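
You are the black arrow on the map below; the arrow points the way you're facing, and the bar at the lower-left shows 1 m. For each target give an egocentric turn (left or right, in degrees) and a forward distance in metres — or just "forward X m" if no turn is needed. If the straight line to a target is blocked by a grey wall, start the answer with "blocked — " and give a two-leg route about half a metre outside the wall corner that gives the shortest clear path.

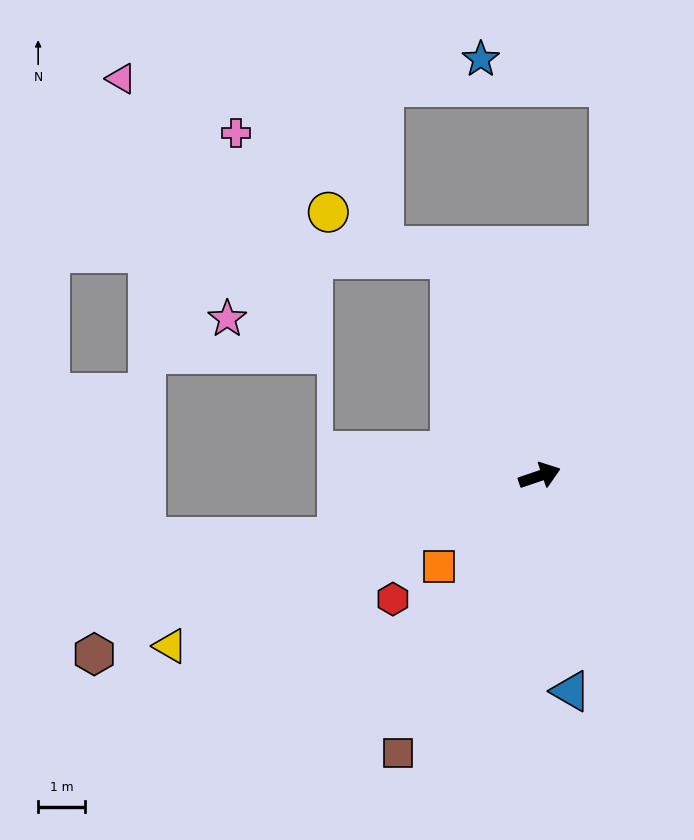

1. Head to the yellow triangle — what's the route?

turn right 174°, forward 8.6 m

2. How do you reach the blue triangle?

turn right 101°, forward 4.6 m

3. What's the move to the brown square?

turn right 136°, forward 6.6 m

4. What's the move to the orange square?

turn right 157°, forward 2.9 m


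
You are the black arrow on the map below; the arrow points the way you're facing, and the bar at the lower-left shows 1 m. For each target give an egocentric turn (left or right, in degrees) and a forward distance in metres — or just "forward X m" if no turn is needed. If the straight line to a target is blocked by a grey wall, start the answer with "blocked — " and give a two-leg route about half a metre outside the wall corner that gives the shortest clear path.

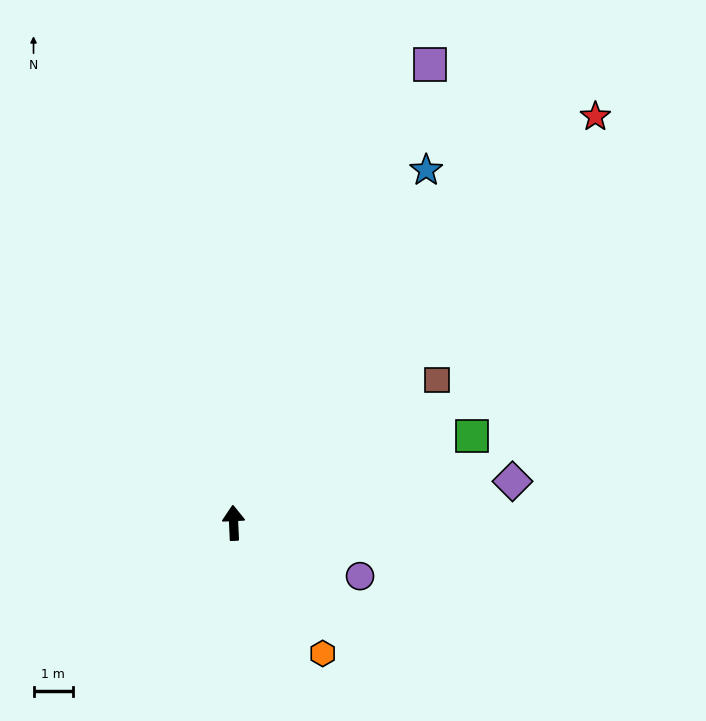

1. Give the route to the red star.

turn right 44°, forward 13.8 m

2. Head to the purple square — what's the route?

turn right 26°, forward 12.7 m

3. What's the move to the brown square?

turn right 57°, forward 6.3 m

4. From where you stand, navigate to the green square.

turn right 73°, forward 6.5 m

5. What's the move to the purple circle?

turn right 115°, forward 3.5 m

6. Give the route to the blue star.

turn right 31°, forward 10.2 m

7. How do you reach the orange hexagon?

turn right 148°, forward 4.0 m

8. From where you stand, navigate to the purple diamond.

turn right 84°, forward 7.2 m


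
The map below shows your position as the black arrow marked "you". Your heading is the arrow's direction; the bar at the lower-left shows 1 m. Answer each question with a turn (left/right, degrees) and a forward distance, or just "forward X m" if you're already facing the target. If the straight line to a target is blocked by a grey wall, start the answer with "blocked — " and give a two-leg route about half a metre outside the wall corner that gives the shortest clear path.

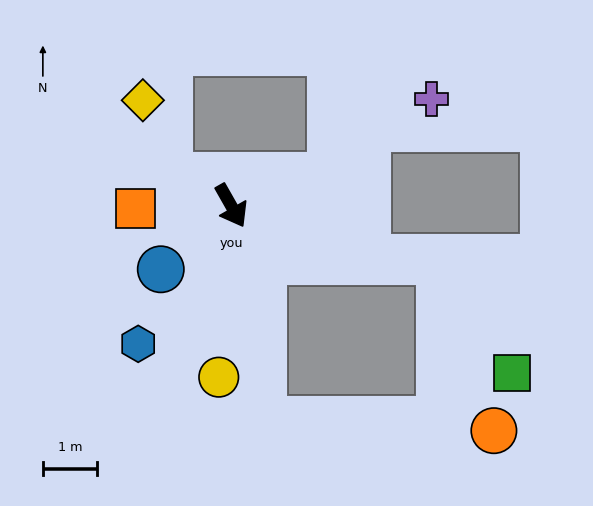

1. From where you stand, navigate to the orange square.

turn right 118°, forward 1.8 m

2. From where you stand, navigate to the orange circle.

blocked — turn right 21°, forward 4.0 m, then turn left 79°, forward 4.2 m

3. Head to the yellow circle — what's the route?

turn right 34°, forward 3.2 m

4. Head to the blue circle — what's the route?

turn right 78°, forward 1.7 m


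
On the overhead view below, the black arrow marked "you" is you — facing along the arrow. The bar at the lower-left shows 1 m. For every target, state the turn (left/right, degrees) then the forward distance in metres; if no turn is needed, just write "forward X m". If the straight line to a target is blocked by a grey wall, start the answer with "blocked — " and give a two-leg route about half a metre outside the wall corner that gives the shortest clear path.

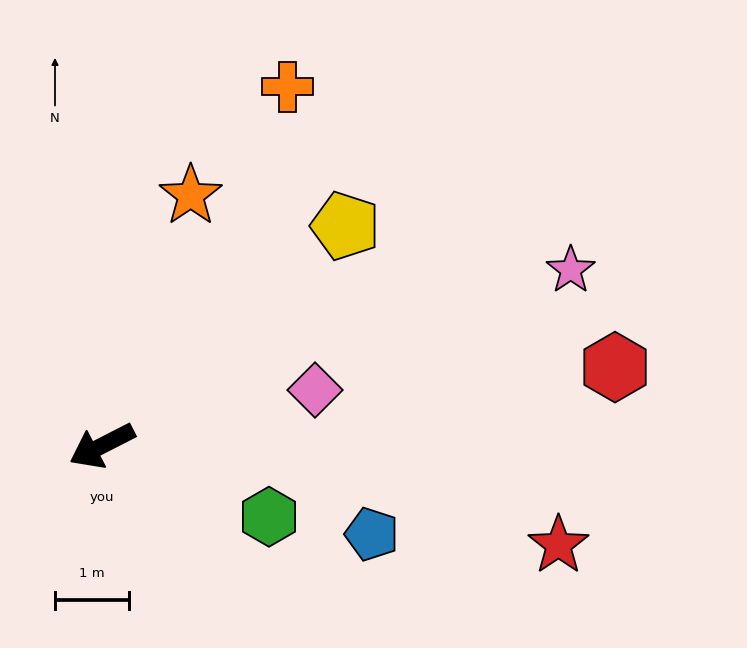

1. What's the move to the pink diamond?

turn left 168°, forward 3.0 m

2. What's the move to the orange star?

turn right 137°, forward 3.6 m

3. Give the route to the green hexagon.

turn left 130°, forward 2.5 m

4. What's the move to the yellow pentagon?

turn right 165°, forward 4.4 m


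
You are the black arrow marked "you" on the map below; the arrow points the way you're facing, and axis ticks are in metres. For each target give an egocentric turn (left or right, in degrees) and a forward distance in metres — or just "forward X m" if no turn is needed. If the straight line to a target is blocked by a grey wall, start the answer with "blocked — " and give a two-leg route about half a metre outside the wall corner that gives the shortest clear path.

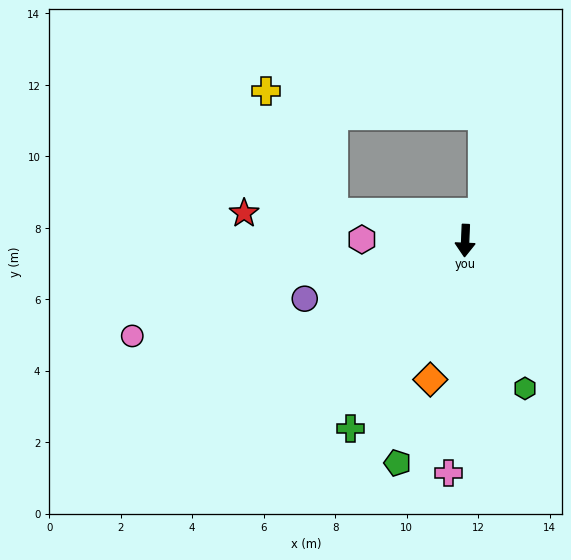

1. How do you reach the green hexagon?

turn left 24°, forward 4.5 m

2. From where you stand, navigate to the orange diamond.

turn right 12°, forward 4.0 m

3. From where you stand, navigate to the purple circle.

turn right 68°, forward 4.8 m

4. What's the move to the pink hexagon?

turn right 88°, forward 2.9 m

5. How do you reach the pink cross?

forward 6.5 m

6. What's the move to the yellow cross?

blocked — turn right 100°, forward 3.8 m, then turn right 49°, forward 3.9 m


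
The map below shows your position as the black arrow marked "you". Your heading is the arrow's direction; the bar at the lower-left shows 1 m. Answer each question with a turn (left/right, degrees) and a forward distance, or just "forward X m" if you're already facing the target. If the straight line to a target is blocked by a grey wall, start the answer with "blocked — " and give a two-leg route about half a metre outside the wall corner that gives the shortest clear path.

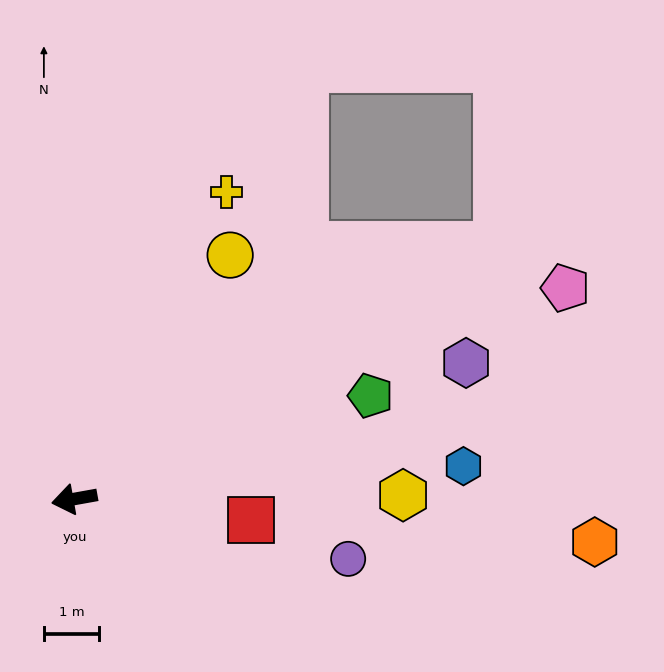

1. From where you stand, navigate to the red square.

turn left 163°, forward 3.2 m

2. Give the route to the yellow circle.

turn right 133°, forward 5.2 m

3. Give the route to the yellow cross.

turn right 126°, forward 6.2 m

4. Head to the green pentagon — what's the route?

turn right 171°, forward 5.7 m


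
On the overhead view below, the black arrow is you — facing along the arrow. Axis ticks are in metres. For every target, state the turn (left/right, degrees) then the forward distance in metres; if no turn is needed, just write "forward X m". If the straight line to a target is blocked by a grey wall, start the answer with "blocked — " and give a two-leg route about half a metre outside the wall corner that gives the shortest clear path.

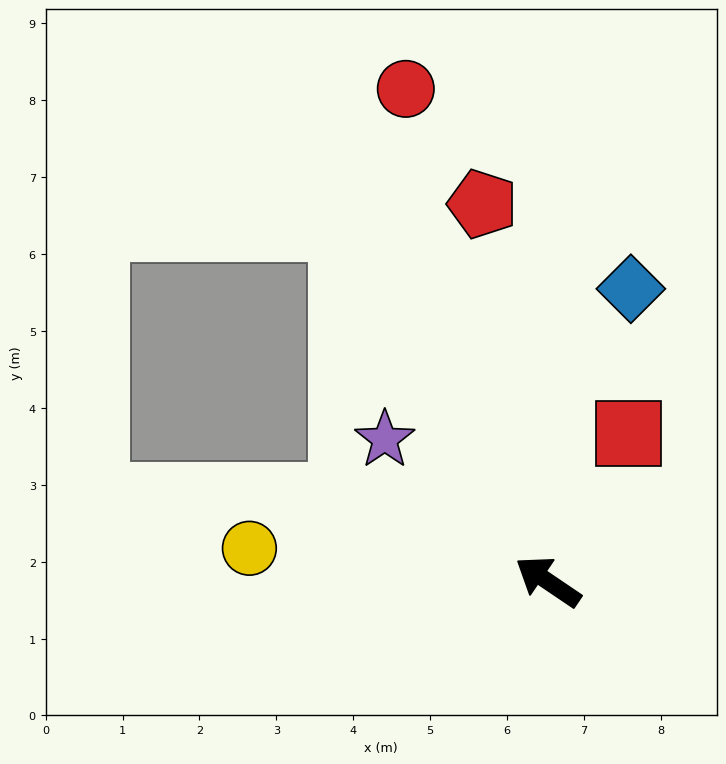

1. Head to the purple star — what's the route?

turn right 7°, forward 2.8 m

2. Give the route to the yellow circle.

turn left 28°, forward 3.9 m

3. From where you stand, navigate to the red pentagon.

turn right 46°, forward 5.0 m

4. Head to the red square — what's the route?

turn right 84°, forward 2.2 m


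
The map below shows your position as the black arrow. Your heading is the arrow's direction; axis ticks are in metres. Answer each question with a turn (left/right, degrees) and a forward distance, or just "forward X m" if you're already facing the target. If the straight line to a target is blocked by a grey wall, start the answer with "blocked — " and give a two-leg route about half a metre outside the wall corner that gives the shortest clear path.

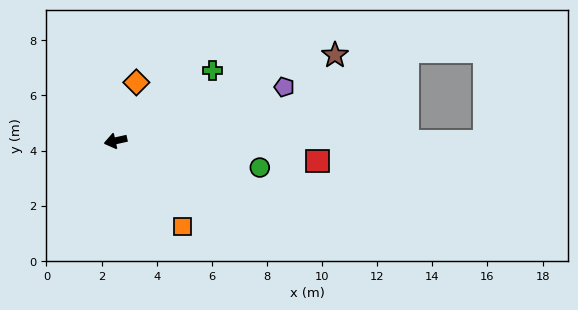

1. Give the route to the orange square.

turn left 116°, forward 3.9 m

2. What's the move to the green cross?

turn right 157°, forward 4.3 m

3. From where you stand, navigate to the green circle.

turn left 157°, forward 5.3 m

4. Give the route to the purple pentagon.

turn right 175°, forward 6.4 m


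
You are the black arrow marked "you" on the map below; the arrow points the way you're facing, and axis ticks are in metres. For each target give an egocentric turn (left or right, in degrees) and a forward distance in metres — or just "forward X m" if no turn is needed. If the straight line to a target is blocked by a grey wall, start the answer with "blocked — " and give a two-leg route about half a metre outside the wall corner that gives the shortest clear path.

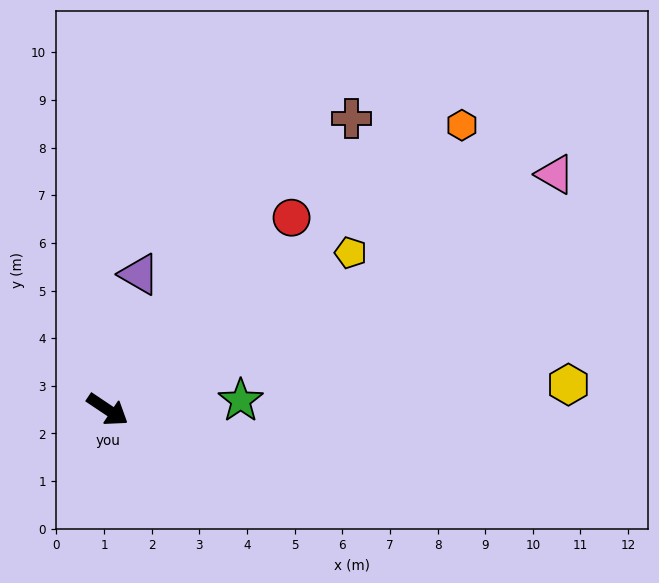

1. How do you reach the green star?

turn left 38°, forward 2.8 m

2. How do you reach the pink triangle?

turn left 62°, forward 10.6 m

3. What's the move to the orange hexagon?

turn left 73°, forward 9.5 m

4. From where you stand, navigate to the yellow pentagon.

turn left 67°, forward 6.1 m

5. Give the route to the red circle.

turn left 80°, forward 5.6 m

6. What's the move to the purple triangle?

turn left 111°, forward 2.9 m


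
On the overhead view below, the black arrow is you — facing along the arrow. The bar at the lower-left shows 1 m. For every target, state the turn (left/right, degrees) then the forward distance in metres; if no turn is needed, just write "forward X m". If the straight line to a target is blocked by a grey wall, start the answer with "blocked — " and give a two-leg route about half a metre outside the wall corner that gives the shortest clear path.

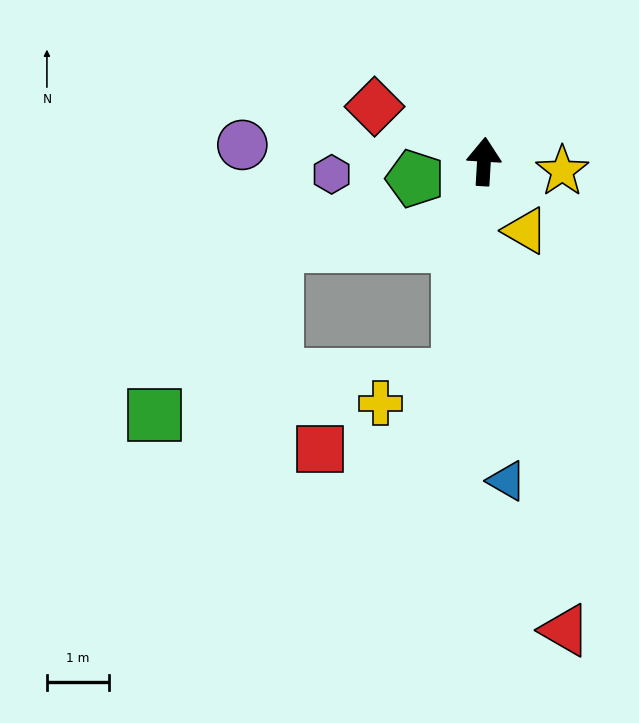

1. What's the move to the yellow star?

turn right 94°, forward 1.3 m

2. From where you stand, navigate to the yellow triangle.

turn right 146°, forward 1.3 m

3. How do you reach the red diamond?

turn left 67°, forward 2.0 m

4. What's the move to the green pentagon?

turn left 107°, forward 1.1 m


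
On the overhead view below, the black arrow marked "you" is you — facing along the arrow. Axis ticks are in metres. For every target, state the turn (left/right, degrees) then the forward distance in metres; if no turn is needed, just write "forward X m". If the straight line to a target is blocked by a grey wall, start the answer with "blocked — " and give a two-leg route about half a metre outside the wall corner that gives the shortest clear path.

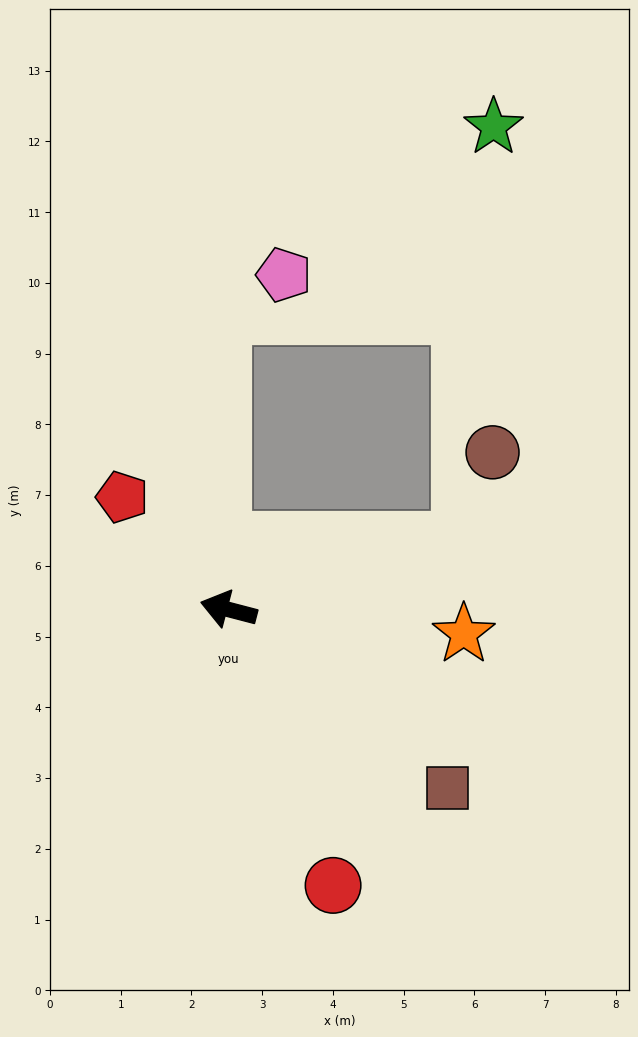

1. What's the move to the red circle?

turn left 125°, forward 4.2 m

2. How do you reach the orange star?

turn right 171°, forward 3.3 m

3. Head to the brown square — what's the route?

turn left 155°, forward 4.0 m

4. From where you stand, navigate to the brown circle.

blocked — turn right 149°, forward 3.4 m, then turn left 55°, forward 1.3 m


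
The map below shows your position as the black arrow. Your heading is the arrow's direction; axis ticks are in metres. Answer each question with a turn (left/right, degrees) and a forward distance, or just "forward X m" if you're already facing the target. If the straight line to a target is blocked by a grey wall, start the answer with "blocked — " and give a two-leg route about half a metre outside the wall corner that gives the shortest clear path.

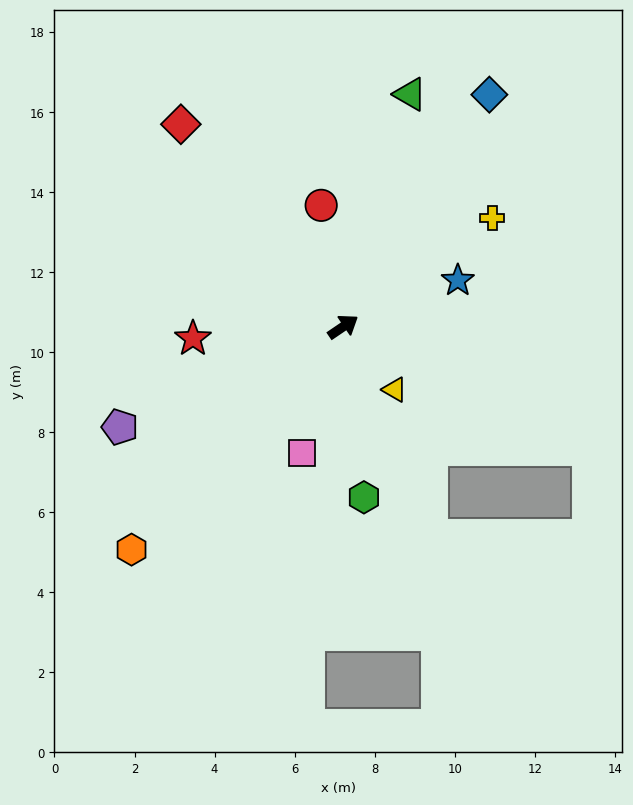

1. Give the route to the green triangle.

turn left 40°, forward 6.0 m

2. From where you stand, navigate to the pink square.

turn right 142°, forward 3.3 m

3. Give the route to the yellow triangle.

turn right 85°, forward 2.0 m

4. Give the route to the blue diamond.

turn left 24°, forward 6.8 m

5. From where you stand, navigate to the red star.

turn left 150°, forward 3.8 m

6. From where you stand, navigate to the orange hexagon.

turn right 168°, forward 7.7 m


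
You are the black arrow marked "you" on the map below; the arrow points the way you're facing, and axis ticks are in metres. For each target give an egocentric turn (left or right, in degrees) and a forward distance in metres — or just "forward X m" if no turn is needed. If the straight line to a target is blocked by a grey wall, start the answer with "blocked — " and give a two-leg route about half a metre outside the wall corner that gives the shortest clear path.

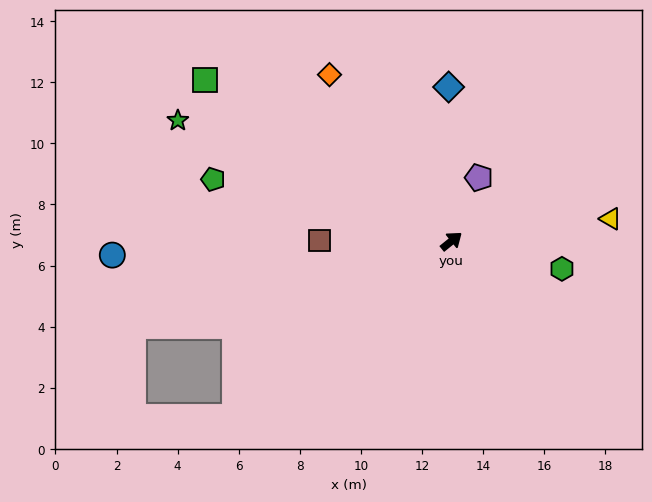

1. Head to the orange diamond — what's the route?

turn left 87°, forward 6.8 m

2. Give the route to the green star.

turn left 117°, forward 9.8 m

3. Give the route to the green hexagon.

turn right 53°, forward 3.7 m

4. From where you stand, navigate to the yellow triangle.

turn right 31°, forward 5.3 m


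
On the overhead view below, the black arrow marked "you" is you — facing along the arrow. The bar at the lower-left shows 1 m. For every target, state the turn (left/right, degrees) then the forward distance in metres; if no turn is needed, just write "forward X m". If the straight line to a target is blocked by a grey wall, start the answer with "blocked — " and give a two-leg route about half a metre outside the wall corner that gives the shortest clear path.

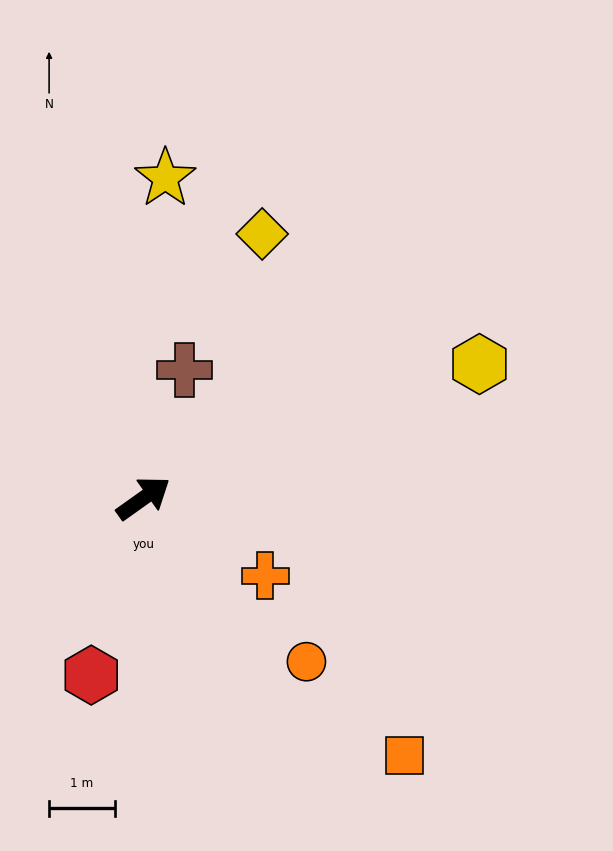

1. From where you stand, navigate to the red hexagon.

turn right 142°, forward 2.8 m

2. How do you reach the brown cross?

turn left 37°, forward 2.0 m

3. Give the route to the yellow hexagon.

turn right 14°, forward 5.5 m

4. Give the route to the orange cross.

turn right 68°, forward 2.2 m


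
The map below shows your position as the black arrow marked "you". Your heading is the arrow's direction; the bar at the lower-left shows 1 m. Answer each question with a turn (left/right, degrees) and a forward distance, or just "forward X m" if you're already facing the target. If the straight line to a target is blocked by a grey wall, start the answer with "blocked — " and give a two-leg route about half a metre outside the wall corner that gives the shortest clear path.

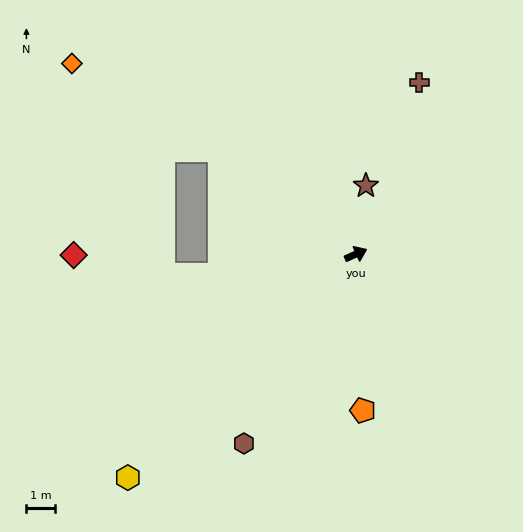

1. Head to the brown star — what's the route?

turn left 58°, forward 2.4 m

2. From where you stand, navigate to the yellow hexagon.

turn right 159°, forward 11.0 m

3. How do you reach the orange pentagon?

turn right 111°, forward 5.4 m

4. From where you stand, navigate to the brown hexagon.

turn right 144°, forward 7.6 m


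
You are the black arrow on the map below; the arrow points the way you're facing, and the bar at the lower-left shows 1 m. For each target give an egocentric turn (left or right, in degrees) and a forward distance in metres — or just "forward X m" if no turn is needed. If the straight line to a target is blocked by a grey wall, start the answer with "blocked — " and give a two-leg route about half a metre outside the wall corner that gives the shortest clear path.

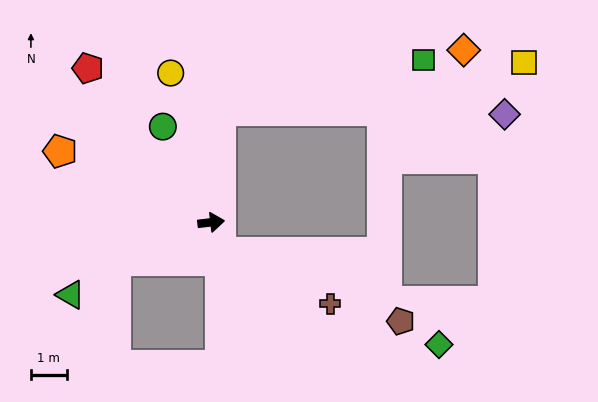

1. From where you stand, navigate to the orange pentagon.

turn left 148°, forward 4.7 m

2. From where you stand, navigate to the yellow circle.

turn left 98°, forward 4.3 m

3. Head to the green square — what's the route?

blocked — turn left 78°, forward 3.1 m, then turn right 71°, forward 5.9 m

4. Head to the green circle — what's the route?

turn left 110°, forward 3.0 m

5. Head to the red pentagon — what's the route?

turn left 122°, forward 5.5 m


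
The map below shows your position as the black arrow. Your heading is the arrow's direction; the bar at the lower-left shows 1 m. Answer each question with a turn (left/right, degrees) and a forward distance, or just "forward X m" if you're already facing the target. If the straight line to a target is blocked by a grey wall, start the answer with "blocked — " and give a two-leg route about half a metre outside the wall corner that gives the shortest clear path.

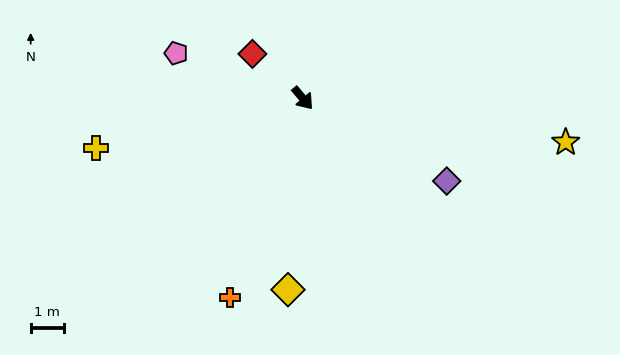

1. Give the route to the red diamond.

turn right 172°, forward 2.0 m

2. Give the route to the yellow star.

turn left 40°, forward 8.0 m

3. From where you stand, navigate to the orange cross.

turn right 60°, forward 6.4 m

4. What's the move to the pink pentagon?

turn right 150°, forward 4.0 m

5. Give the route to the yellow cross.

turn right 117°, forward 6.4 m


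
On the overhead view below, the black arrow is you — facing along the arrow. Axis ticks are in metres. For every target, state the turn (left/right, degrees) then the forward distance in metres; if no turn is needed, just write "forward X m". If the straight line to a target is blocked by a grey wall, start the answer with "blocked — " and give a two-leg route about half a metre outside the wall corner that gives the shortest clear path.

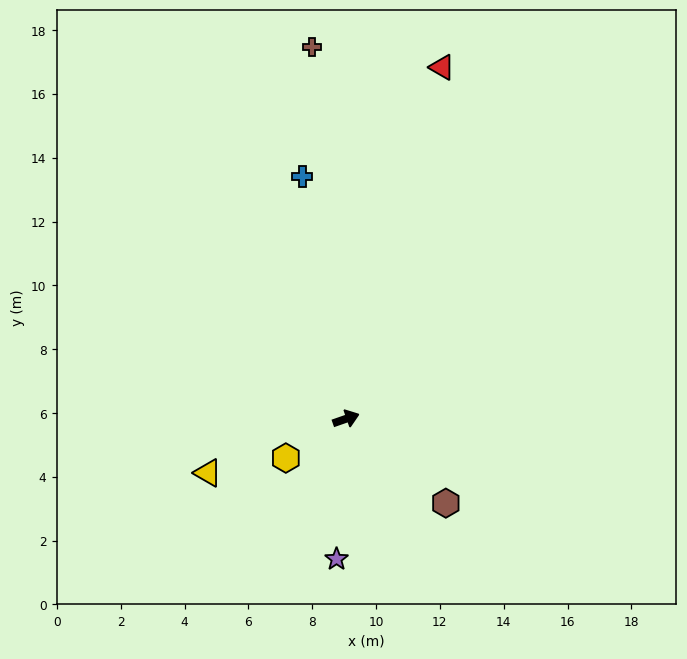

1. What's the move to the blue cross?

turn left 81°, forward 7.7 m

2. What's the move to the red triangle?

turn left 56°, forward 11.4 m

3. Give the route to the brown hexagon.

turn right 59°, forward 4.1 m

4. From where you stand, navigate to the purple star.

turn right 113°, forward 4.4 m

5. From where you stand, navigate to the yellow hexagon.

turn right 166°, forward 2.3 m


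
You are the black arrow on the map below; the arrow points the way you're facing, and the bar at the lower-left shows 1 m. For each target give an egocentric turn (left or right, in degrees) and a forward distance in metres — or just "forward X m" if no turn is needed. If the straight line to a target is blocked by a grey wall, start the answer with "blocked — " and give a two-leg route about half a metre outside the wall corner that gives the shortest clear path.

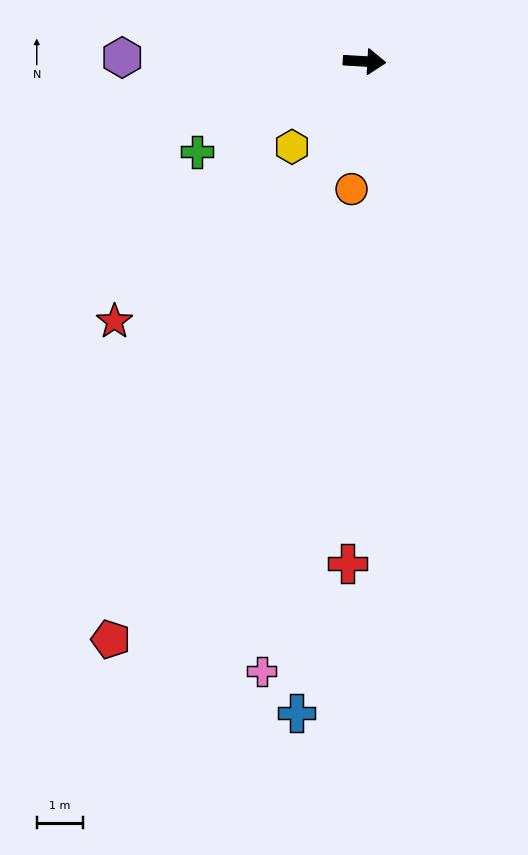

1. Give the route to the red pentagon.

turn right 110°, forward 13.6 m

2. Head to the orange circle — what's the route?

turn right 92°, forward 2.8 m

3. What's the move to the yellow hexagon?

turn right 127°, forward 2.4 m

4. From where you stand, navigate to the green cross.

turn right 148°, forward 4.1 m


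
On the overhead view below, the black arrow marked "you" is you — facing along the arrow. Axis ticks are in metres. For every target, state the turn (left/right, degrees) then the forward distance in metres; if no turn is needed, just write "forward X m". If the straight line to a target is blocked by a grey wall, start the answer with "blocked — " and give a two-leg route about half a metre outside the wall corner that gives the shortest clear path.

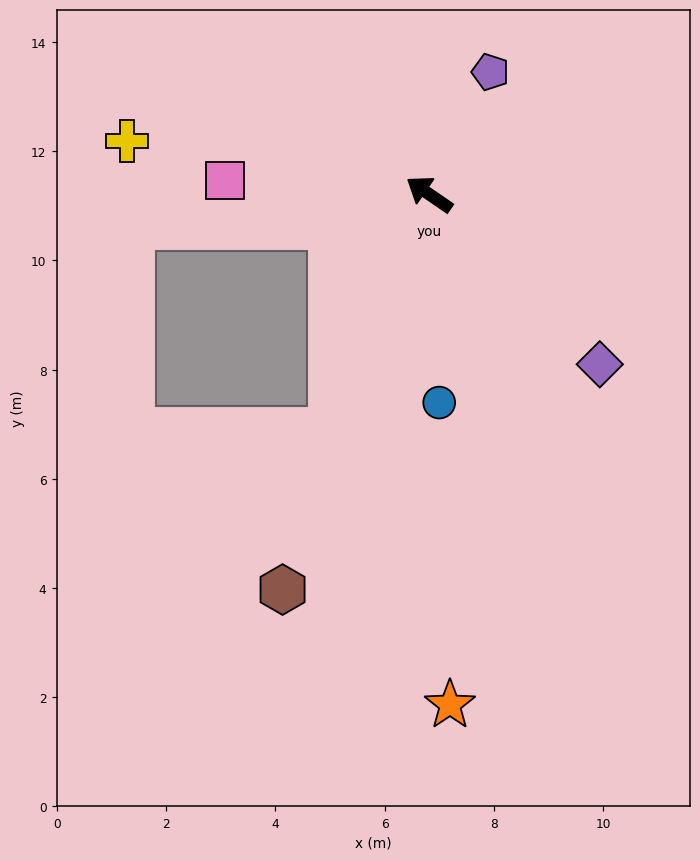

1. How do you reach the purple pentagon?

turn right 82°, forward 2.5 m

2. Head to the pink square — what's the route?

turn left 31°, forward 3.8 m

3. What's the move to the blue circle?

turn left 127°, forward 3.8 m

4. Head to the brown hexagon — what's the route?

turn left 104°, forward 7.7 m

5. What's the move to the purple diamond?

turn left 170°, forward 4.4 m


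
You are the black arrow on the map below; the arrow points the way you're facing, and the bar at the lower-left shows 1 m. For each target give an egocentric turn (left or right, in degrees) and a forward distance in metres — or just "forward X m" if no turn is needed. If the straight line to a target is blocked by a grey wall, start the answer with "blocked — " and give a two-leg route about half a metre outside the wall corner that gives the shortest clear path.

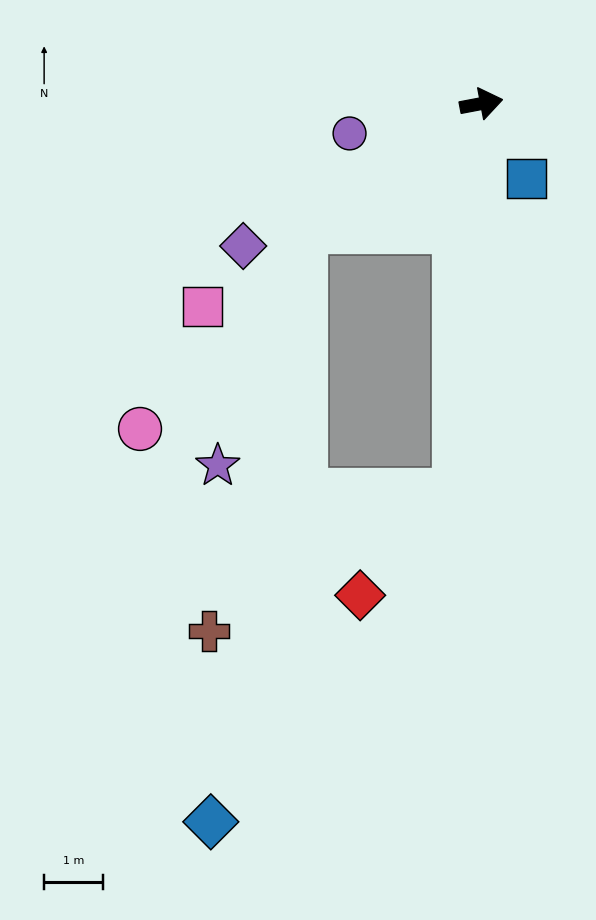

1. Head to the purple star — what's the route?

blocked — turn right 156°, forward 3.7 m, then turn left 36°, forward 4.3 m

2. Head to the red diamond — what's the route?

blocked — turn right 104°, forward 6.7 m, then turn right 41°, forward 2.4 m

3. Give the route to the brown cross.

blocked — turn right 104°, forward 6.7 m, then turn right 58°, forward 4.8 m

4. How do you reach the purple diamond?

turn right 160°, forward 4.7 m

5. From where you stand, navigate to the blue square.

turn right 70°, forward 1.5 m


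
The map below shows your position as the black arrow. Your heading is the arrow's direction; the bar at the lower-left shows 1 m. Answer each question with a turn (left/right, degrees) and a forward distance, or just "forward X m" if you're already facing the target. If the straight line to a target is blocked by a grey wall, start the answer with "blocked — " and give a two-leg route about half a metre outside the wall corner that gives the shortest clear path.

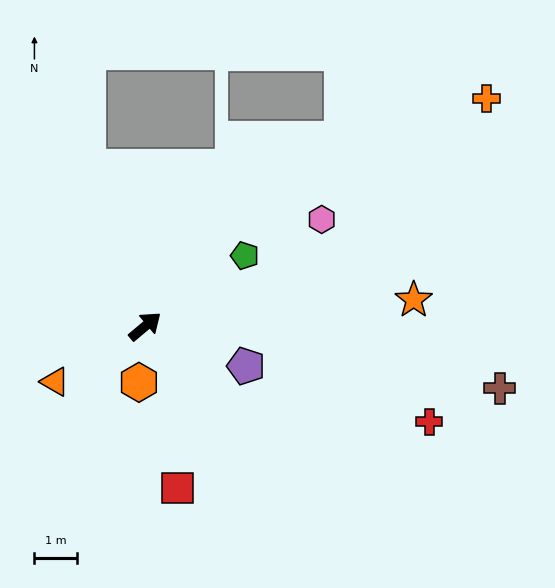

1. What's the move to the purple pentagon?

turn right 62°, forward 2.6 m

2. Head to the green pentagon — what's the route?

turn right 5°, forward 2.9 m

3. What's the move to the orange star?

turn right 34°, forward 6.4 m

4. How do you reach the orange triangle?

turn left 172°, forward 2.5 m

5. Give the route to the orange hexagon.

turn right 136°, forward 1.3 m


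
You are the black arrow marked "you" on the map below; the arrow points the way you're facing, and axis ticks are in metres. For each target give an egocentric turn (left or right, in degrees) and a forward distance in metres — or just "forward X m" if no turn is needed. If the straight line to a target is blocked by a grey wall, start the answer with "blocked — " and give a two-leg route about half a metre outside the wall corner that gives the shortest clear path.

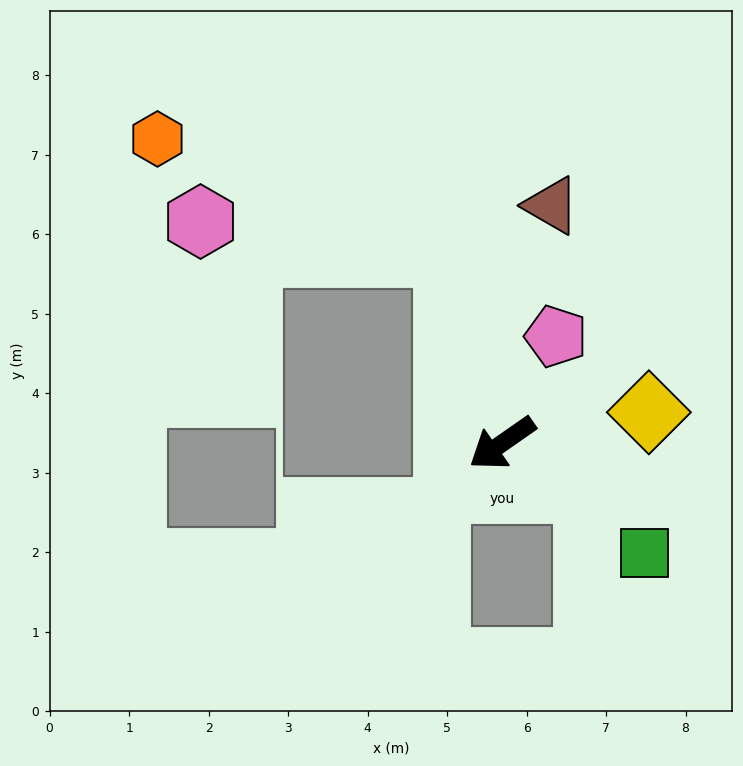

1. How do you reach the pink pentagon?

turn right 152°, forward 1.5 m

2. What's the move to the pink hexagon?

blocked — turn right 109°, forward 2.5 m, then turn left 67°, forward 3.1 m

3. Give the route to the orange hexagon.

blocked — turn right 109°, forward 2.5 m, then turn left 53°, forward 3.9 m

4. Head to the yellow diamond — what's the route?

turn left 157°, forward 1.9 m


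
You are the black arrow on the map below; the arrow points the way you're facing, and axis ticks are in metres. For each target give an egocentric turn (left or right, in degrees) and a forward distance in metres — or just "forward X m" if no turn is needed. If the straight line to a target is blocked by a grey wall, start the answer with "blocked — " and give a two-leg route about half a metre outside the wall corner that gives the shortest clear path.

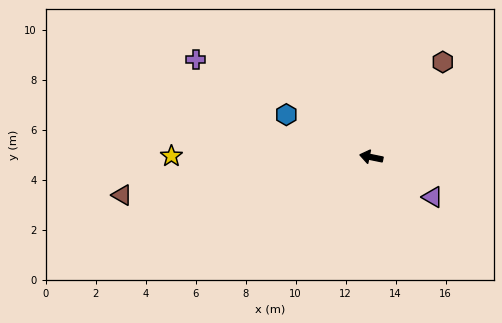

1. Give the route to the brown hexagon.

turn right 115°, forward 4.8 m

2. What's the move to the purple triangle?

turn left 159°, forward 2.9 m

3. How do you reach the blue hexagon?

turn right 15°, forward 3.8 m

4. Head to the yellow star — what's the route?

turn left 11°, forward 8.0 m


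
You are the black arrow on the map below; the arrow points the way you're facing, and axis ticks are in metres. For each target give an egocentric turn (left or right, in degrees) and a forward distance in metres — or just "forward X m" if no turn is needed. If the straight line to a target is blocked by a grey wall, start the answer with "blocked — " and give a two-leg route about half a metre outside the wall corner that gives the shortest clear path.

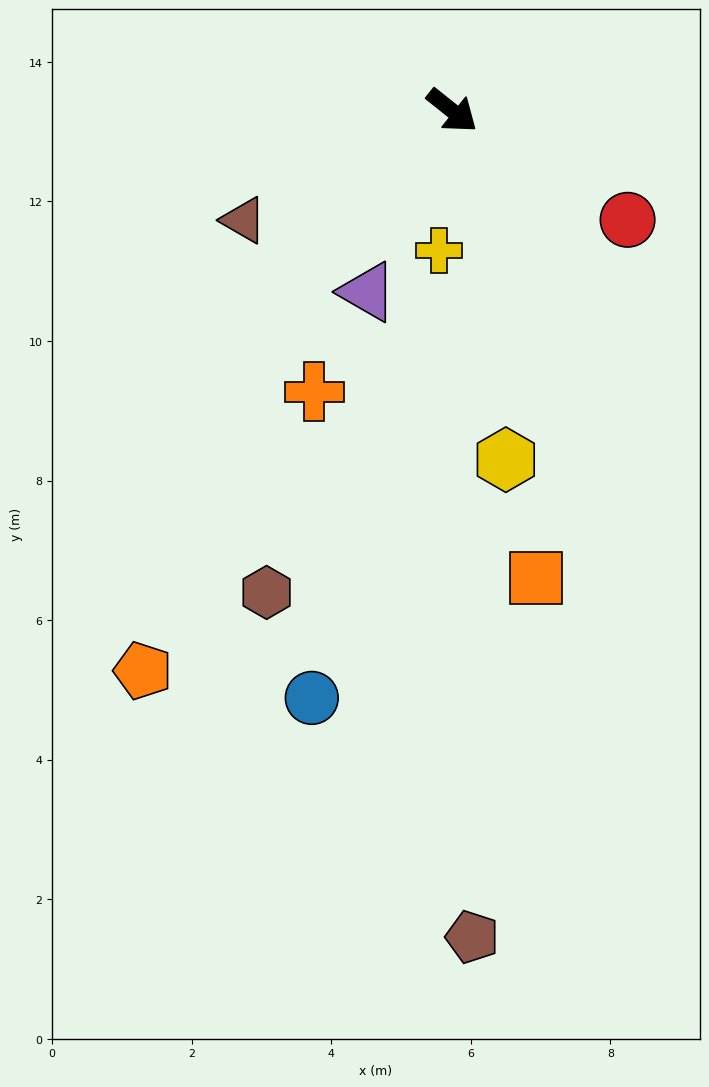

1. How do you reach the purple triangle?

turn right 77°, forward 2.9 m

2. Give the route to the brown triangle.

turn right 114°, forward 3.4 m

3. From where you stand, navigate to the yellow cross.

turn right 57°, forward 2.0 m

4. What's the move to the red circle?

turn left 7°, forward 3.0 m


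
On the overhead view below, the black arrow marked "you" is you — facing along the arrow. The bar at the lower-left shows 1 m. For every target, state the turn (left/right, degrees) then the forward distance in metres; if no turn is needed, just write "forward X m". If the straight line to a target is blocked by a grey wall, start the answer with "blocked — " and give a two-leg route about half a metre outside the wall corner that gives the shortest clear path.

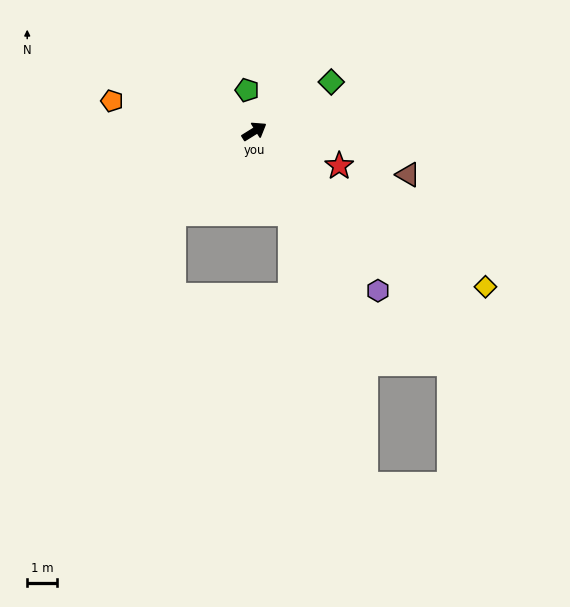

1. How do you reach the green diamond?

forward 3.1 m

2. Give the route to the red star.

turn right 54°, forward 3.1 m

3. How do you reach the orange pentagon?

turn left 136°, forward 4.9 m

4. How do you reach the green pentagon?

turn left 68°, forward 1.4 m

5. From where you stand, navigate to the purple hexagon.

turn right 84°, forward 6.8 m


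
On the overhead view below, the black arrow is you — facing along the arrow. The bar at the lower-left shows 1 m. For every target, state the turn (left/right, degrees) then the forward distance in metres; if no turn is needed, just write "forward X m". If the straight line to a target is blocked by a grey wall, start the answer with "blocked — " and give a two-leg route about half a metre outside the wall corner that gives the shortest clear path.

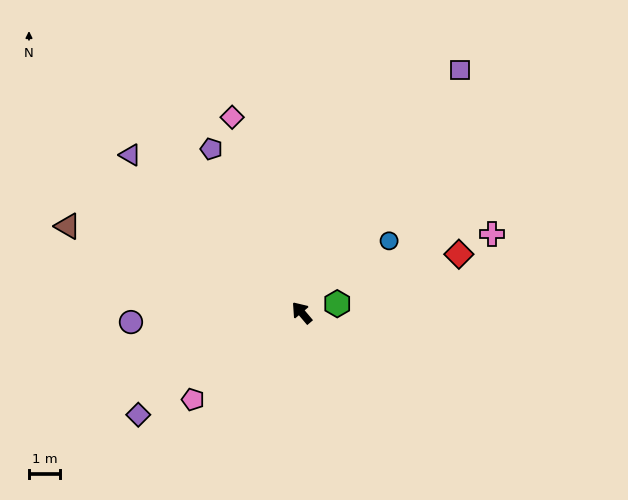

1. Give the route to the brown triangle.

turn left 29°, forward 8.1 m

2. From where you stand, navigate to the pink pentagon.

turn left 88°, forward 4.5 m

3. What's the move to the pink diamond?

turn right 21°, forward 6.8 m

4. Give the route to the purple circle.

turn left 53°, forward 5.6 m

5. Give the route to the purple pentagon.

turn right 11°, forward 6.1 m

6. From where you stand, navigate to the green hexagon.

turn right 116°, forward 1.2 m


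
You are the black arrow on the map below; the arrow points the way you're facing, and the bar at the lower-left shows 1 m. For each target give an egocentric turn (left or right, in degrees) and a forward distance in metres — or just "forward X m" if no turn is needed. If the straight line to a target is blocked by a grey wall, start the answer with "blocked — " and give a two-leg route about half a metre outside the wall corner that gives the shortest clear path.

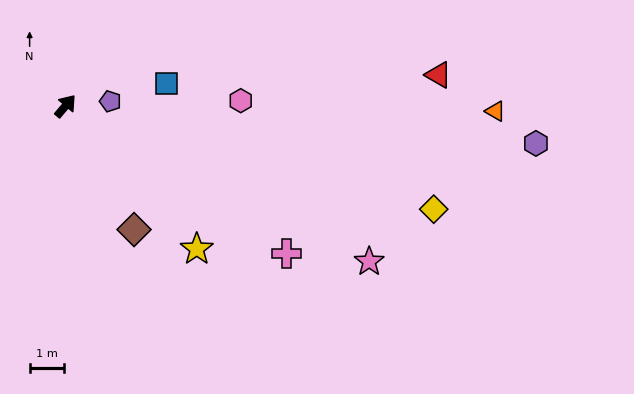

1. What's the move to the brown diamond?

turn right 111°, forward 4.1 m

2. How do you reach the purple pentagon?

turn right 44°, forward 1.3 m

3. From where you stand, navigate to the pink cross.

turn right 84°, forward 7.8 m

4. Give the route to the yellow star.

turn right 97°, forward 5.7 m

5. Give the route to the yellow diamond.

turn right 65°, forward 11.2 m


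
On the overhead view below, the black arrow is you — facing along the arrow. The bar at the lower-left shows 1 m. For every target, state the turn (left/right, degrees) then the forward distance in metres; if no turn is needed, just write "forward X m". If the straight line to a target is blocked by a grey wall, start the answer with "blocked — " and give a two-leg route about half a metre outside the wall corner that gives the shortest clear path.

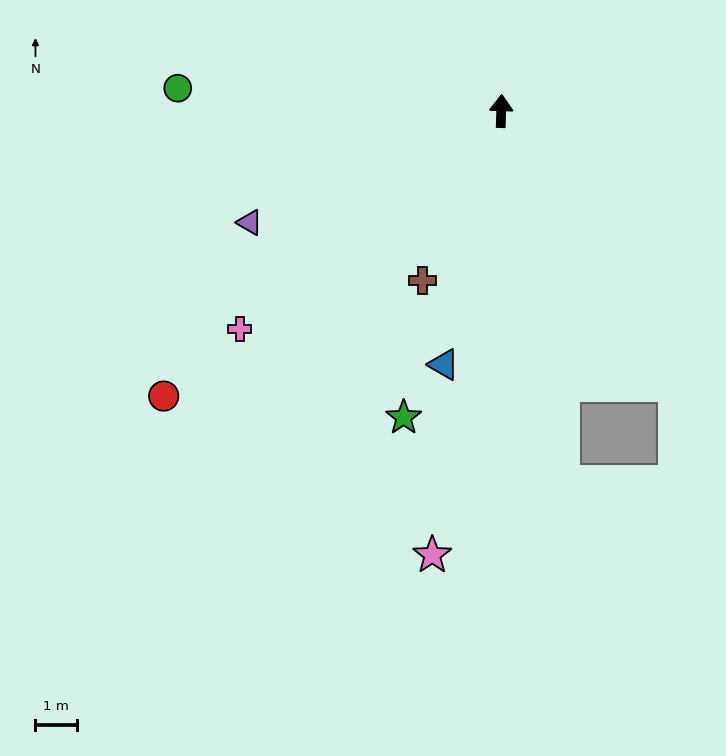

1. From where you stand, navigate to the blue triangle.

turn left 169°, forward 6.3 m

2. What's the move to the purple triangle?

turn left 116°, forward 6.7 m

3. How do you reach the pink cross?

turn left 132°, forward 8.2 m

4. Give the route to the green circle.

turn left 88°, forward 7.9 m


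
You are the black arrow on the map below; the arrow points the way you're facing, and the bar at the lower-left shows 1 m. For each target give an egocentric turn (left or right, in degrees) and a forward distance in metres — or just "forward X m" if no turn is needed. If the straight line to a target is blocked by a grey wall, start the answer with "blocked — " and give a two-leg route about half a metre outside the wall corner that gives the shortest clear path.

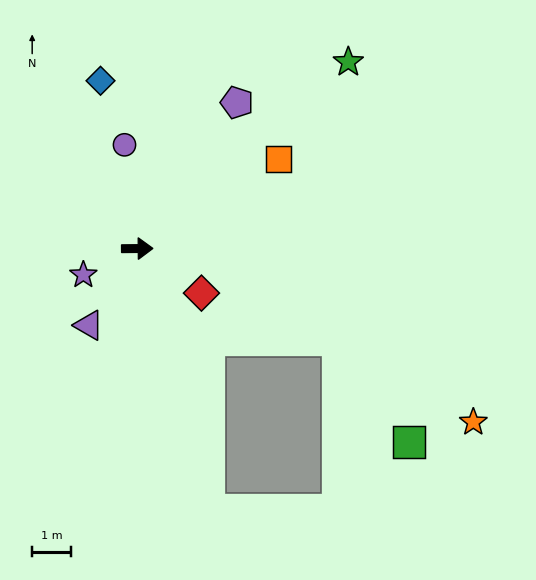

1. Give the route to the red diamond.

turn right 35°, forward 2.0 m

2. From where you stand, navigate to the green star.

turn left 41°, forward 7.3 m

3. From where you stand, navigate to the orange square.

turn left 32°, forward 4.3 m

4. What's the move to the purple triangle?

turn right 123°, forward 2.3 m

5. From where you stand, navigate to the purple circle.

turn left 97°, forward 2.7 m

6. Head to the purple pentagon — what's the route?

turn left 55°, forward 4.6 m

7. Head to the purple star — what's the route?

turn right 154°, forward 1.5 m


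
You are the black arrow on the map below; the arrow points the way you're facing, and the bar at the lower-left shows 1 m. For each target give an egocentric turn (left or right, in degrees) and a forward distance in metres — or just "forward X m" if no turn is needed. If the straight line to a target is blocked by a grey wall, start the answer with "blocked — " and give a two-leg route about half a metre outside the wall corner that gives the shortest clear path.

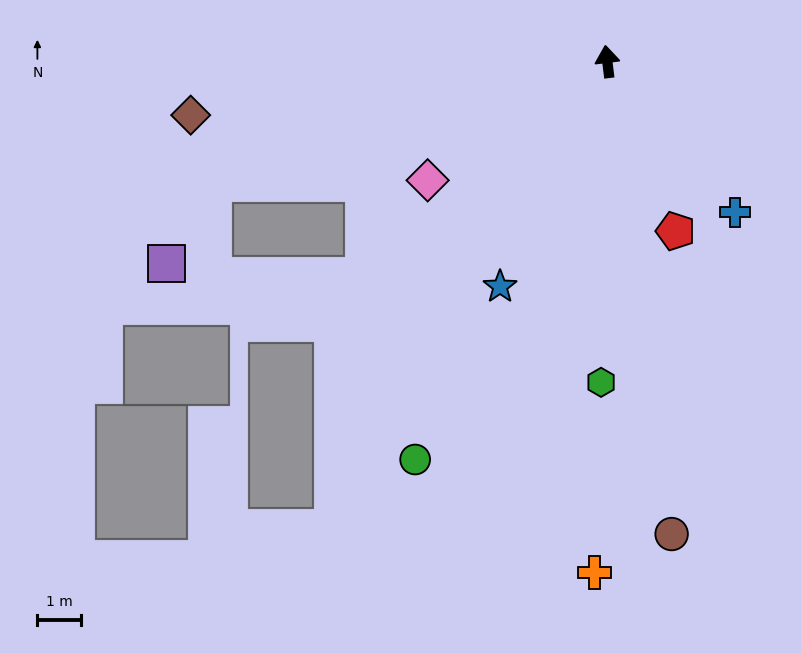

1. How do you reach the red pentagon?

turn right 165°, forward 4.2 m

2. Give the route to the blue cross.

turn right 147°, forward 4.5 m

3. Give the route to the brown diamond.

turn left 90°, forward 9.6 m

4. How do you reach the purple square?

blocked — turn left 100°, forward 9.4 m, then turn left 43°, forward 2.1 m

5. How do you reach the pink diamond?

turn left 117°, forward 4.9 m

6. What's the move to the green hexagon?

turn left 172°, forward 7.3 m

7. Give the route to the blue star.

turn left 148°, forward 5.7 m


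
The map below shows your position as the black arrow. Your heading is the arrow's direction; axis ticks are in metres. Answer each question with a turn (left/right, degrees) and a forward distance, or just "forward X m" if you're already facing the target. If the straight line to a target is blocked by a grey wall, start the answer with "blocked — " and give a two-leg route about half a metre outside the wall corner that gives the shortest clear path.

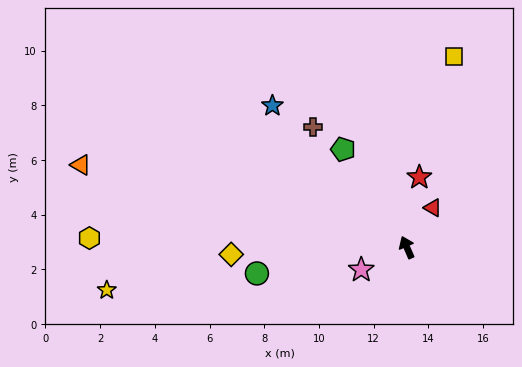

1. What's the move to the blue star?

turn left 20°, forward 7.1 m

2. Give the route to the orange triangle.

turn left 52°, forward 12.3 m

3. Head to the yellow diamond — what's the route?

turn left 69°, forward 6.4 m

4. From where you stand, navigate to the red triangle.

turn right 57°, forward 1.7 m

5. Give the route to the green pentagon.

turn left 10°, forward 4.3 m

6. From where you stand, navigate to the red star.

turn right 34°, forward 2.6 m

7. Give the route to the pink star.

turn left 93°, forward 1.9 m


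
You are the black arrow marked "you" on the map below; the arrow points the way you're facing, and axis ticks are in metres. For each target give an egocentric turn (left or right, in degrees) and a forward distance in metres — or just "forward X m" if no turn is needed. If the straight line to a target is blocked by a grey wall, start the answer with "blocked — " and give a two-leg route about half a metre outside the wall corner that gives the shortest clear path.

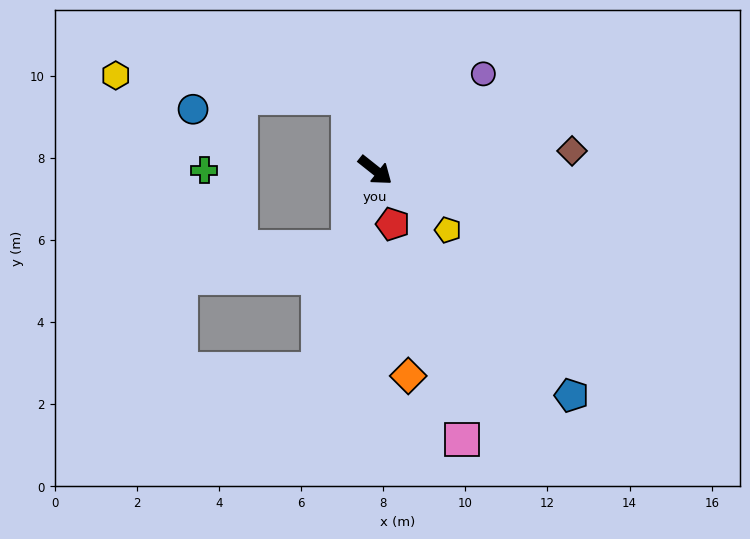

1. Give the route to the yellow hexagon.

blocked — turn left 149°, forward 1.9 m, then turn left 64°, forward 5.7 m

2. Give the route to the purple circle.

turn left 80°, forward 3.5 m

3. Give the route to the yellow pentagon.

forward 2.3 m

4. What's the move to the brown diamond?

turn left 44°, forward 4.8 m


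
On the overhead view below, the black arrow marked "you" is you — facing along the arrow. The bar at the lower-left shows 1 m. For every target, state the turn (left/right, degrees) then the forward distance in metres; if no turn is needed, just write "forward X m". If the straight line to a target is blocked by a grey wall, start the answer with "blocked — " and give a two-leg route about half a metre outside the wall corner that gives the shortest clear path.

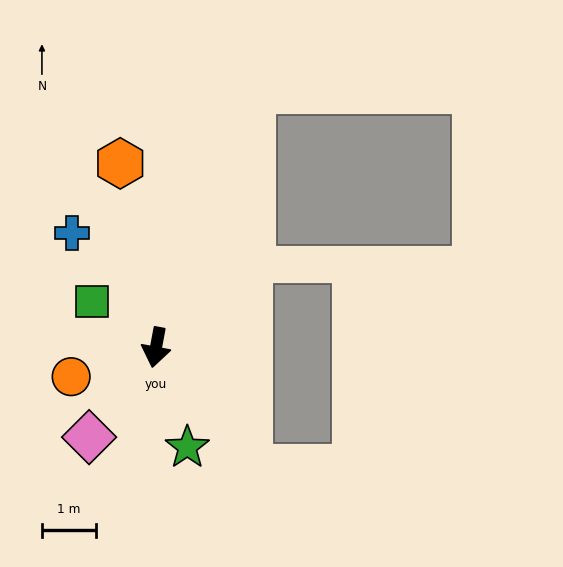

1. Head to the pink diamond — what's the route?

turn right 26°, forward 2.1 m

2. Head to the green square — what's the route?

turn right 115°, forward 1.5 m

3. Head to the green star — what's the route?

turn left 28°, forward 2.0 m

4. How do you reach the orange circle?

turn right 60°, forward 1.7 m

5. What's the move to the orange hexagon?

turn right 158°, forward 3.5 m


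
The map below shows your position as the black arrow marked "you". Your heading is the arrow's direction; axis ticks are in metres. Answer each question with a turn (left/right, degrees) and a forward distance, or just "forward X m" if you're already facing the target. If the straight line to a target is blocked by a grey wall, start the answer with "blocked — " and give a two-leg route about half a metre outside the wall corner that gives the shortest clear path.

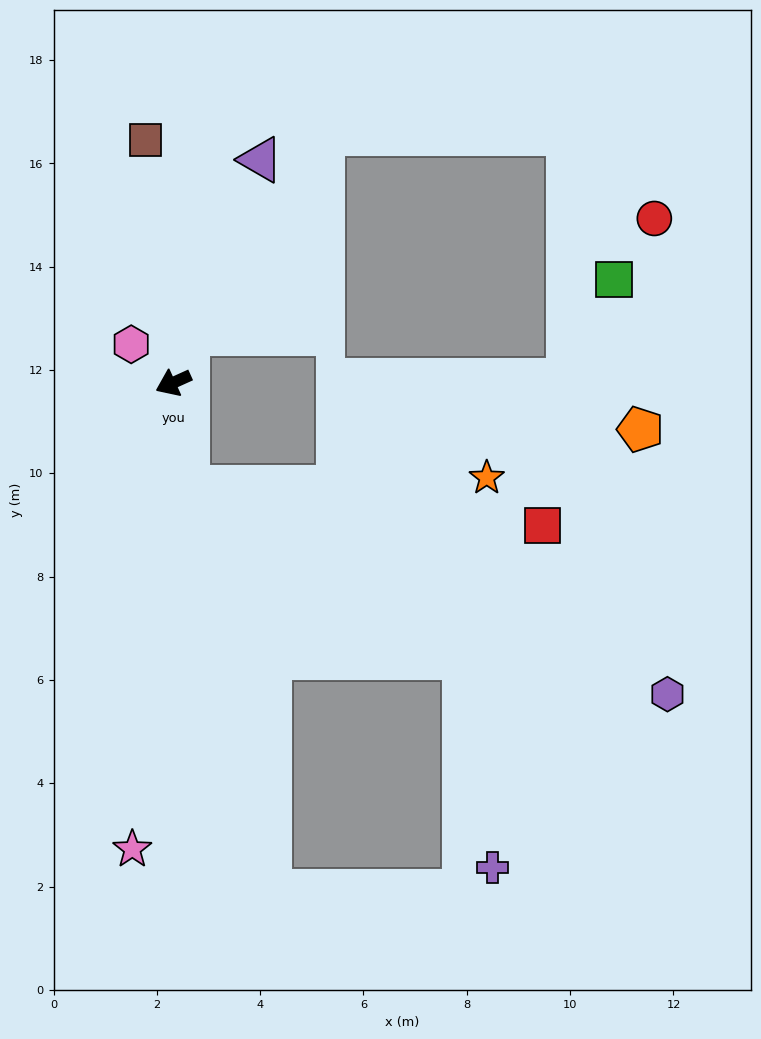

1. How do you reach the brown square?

turn right 108°, forward 4.7 m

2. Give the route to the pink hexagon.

turn right 67°, forward 1.1 m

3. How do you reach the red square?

blocked — turn left 74°, forward 2.0 m, then turn left 76°, forward 6.9 m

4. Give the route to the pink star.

turn left 61°, forward 9.1 m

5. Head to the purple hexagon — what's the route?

blocked — turn left 74°, forward 2.0 m, then turn left 58°, forward 10.1 m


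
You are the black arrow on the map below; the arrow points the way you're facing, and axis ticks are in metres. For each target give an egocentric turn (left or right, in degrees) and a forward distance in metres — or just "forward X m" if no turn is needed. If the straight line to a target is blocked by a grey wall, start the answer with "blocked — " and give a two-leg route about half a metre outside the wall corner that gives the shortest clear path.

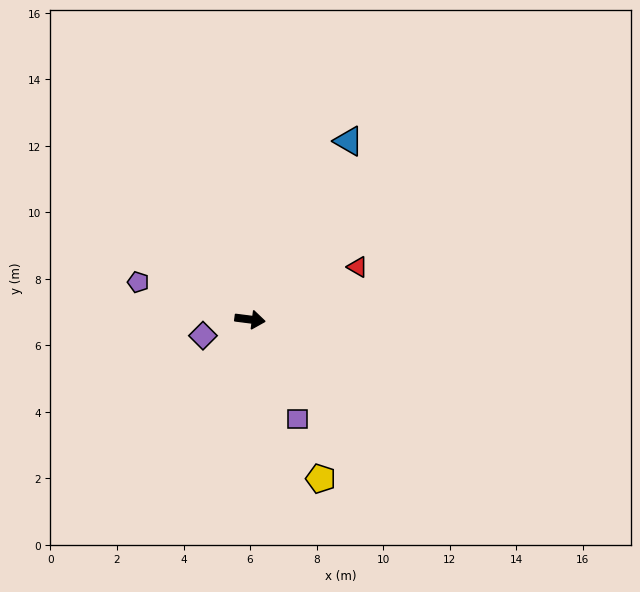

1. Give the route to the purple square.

turn right 57°, forward 3.3 m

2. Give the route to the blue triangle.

turn left 68°, forward 6.1 m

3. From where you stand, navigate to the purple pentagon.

turn left 169°, forward 3.5 m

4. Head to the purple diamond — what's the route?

turn right 154°, forward 1.5 m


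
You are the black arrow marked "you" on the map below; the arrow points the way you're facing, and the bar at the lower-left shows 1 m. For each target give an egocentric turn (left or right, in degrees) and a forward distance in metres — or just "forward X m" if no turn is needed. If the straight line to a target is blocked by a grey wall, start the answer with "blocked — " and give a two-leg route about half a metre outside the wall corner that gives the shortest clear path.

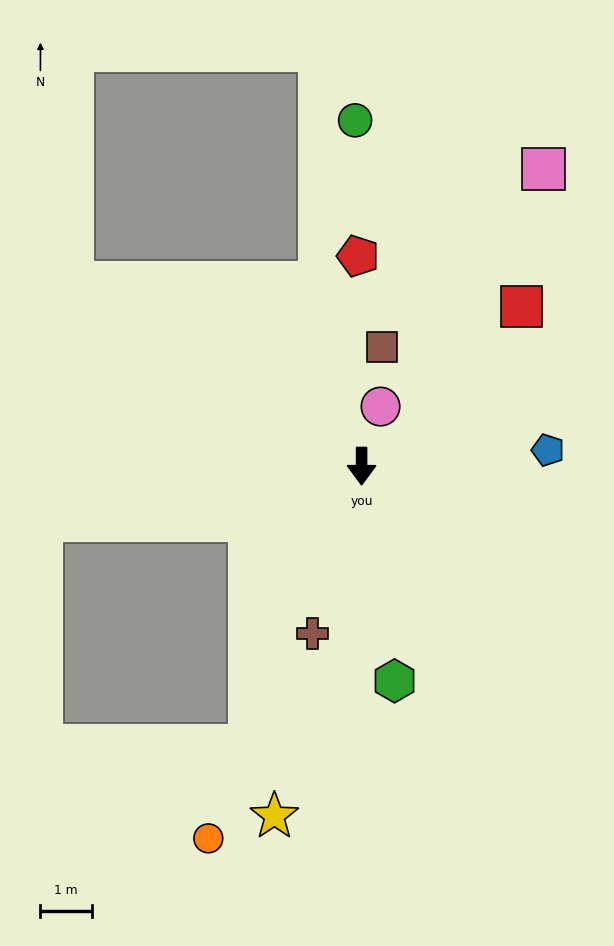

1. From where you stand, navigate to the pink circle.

turn left 162°, forward 1.2 m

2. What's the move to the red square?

turn left 135°, forward 4.4 m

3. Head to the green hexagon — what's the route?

turn left 9°, forward 4.3 m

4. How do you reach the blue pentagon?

turn left 95°, forward 3.7 m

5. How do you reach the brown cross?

turn right 16°, forward 3.4 m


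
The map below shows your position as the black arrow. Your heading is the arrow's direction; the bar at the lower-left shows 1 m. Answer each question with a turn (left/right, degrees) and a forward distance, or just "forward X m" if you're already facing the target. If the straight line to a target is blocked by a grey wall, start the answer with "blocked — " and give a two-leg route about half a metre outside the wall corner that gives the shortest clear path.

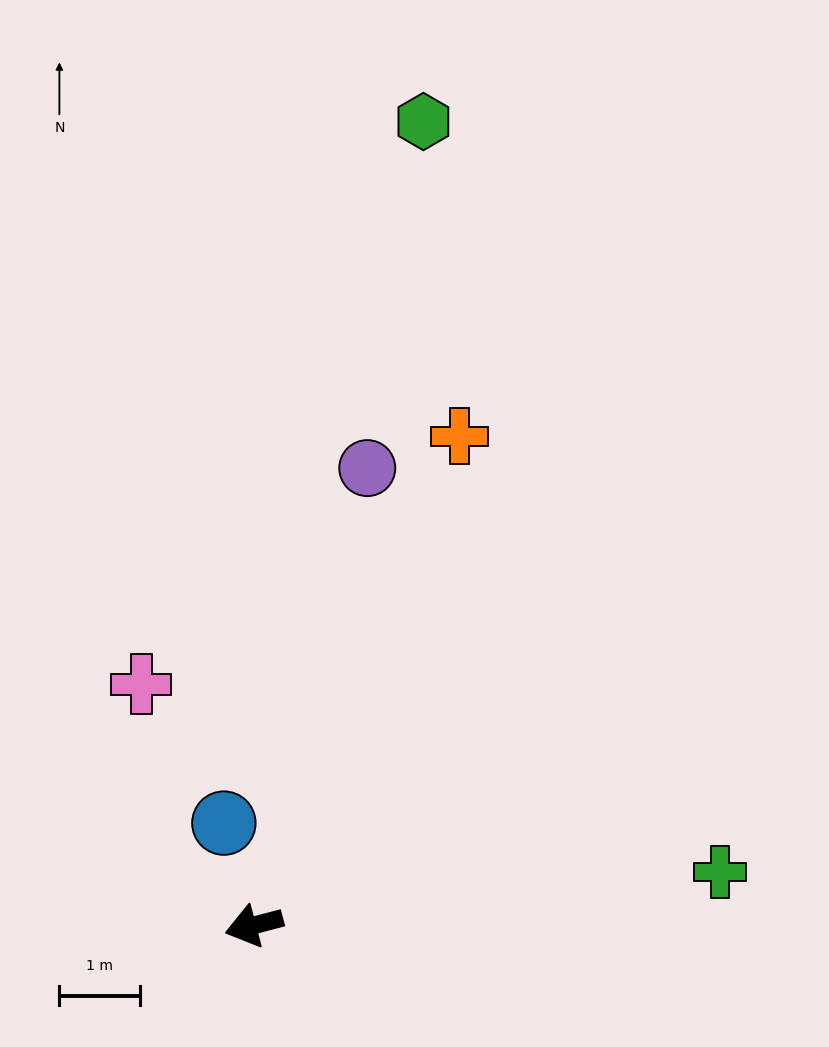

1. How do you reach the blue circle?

turn right 88°, forward 1.3 m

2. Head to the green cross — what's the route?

turn left 172°, forward 5.8 m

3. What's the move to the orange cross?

turn right 128°, forward 6.6 m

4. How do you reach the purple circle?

turn right 119°, forward 5.9 m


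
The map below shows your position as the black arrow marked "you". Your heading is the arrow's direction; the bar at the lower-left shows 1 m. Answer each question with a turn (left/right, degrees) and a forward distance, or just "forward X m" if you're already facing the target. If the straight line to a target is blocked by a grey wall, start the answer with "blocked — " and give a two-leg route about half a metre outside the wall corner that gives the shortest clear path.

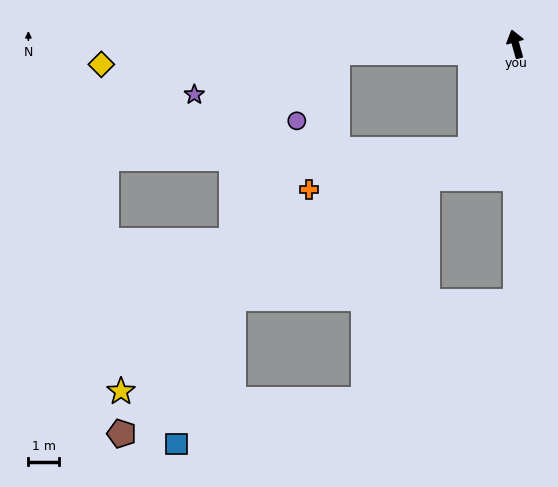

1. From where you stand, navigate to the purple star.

blocked — turn left 77°, forward 5.8 m, then turn left 14°, forward 4.9 m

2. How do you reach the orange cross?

blocked — turn left 142°, forward 3.8 m, then turn right 54°, forward 5.4 m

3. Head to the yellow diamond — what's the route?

turn left 77°, forward 13.5 m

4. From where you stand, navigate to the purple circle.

blocked — turn left 77°, forward 5.8 m, then turn left 57°, forward 2.6 m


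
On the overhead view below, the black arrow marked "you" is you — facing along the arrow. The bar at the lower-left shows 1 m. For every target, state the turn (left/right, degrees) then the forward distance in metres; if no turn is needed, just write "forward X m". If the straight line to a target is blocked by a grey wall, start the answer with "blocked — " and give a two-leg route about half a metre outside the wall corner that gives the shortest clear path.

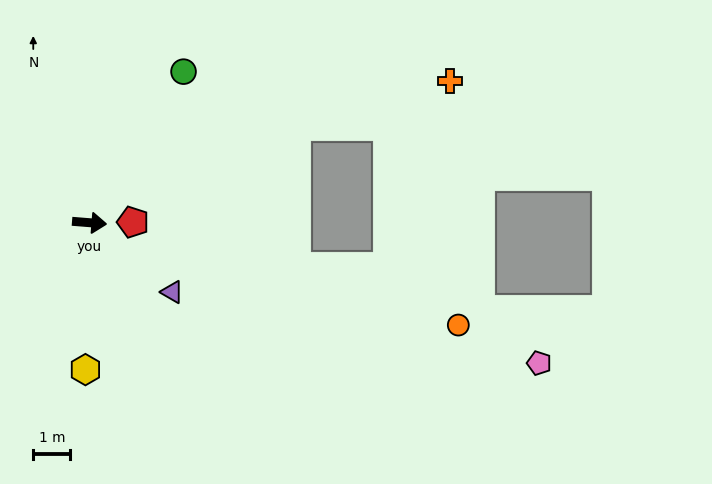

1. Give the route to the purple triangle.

turn right 35°, forward 2.9 m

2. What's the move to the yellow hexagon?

turn right 87°, forward 4.0 m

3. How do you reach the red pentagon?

turn left 5°, forward 1.2 m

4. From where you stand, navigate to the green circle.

turn left 63°, forward 4.8 m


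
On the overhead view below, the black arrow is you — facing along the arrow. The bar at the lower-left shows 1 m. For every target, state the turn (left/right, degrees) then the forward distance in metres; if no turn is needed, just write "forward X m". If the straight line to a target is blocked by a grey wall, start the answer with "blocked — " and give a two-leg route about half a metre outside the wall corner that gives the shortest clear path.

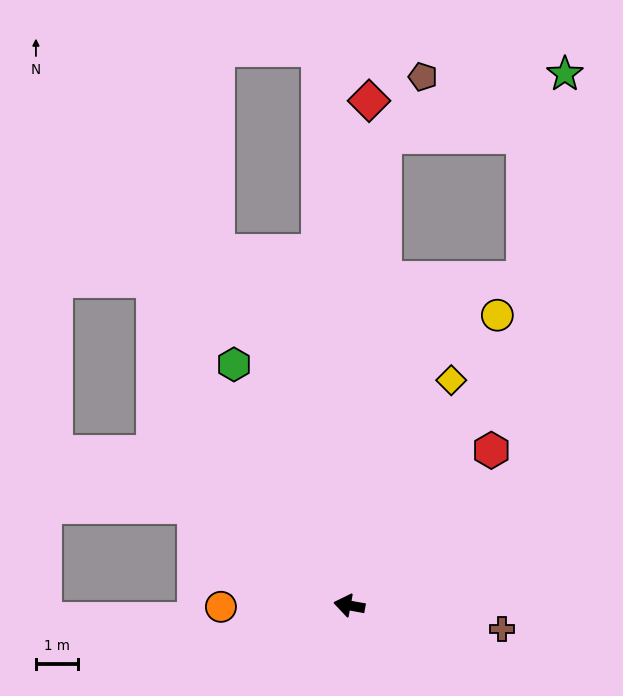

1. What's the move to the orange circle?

turn left 11°, forward 3.1 m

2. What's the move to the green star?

blocked — turn right 84°, forward 11.2 m, then turn right 67°, forward 4.6 m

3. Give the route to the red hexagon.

turn right 122°, forward 5.0 m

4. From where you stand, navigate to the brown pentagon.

blocked — turn right 84°, forward 11.2 m, then turn right 29°, forward 1.7 m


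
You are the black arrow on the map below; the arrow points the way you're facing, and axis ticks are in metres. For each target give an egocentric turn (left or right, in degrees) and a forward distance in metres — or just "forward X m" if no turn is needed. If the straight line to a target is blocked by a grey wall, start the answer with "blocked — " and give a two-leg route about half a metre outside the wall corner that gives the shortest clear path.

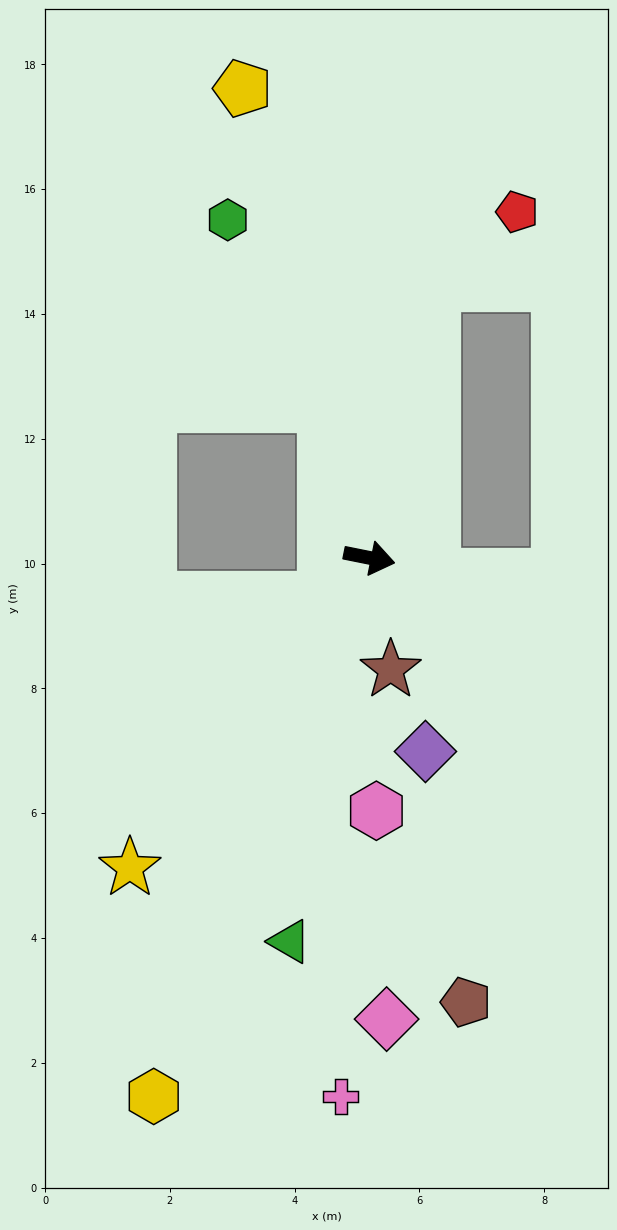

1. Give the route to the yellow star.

turn right 116°, forward 6.3 m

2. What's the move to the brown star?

turn right 68°, forward 1.8 m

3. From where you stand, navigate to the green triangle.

turn right 90°, forward 6.3 m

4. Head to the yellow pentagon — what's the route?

turn left 116°, forward 7.8 m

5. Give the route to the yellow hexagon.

turn right 100°, forward 9.3 m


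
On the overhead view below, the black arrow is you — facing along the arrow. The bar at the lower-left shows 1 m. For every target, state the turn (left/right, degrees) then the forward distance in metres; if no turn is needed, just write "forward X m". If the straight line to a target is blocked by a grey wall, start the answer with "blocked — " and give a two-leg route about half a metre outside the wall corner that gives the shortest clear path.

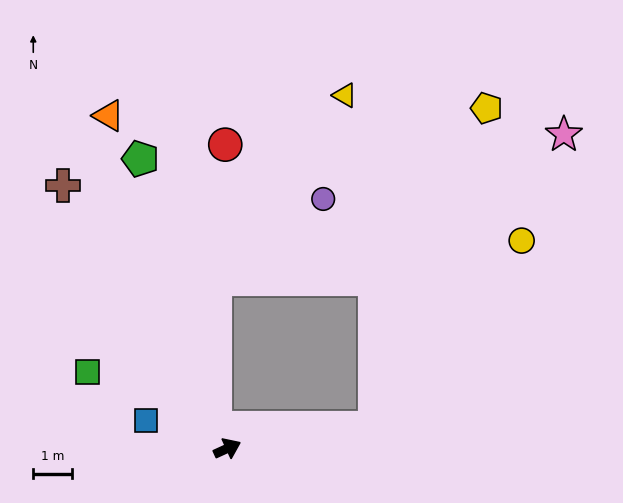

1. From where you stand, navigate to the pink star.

blocked — turn right 17°, forward 3.8 m, then turn left 50°, forward 8.9 m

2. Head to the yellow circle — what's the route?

blocked — turn right 17°, forward 3.8 m, then turn left 44°, forward 6.1 m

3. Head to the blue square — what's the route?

turn left 136°, forward 2.2 m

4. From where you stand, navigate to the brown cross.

turn left 97°, forward 7.9 m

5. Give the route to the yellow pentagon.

blocked — turn right 17°, forward 3.8 m, then turn left 63°, forward 8.6 m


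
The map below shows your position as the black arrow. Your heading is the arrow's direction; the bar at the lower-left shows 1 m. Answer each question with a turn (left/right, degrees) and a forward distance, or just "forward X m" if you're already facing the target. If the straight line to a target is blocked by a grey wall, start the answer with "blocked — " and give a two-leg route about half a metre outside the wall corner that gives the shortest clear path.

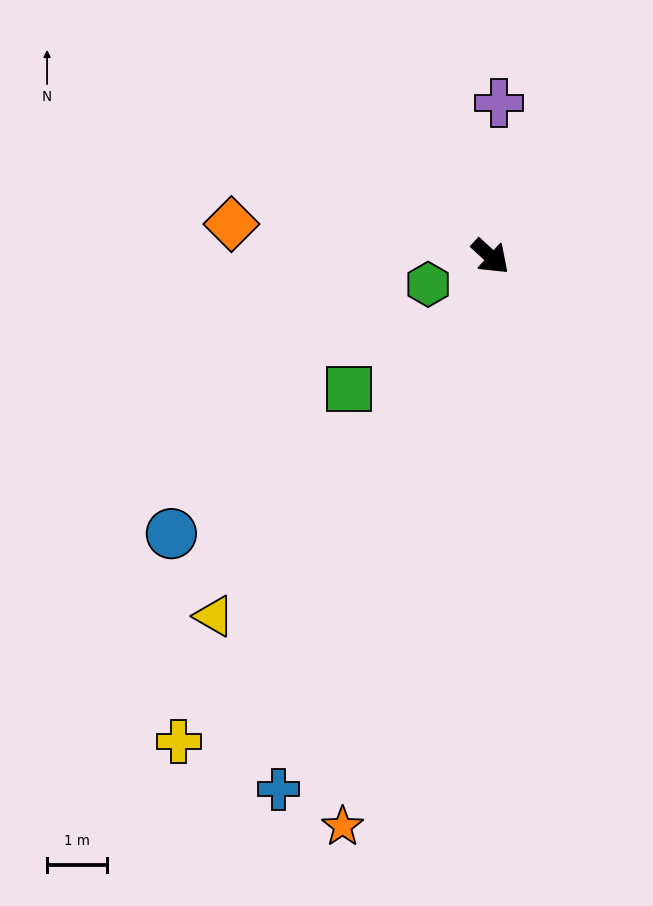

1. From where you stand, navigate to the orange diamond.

turn right 145°, forward 4.3 m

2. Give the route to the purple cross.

turn left 129°, forward 2.5 m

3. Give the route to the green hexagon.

turn right 114°, forward 1.1 m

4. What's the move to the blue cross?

turn right 69°, forward 9.5 m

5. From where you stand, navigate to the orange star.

turn right 62°, forward 9.7 m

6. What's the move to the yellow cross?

turn right 80°, forward 9.5 m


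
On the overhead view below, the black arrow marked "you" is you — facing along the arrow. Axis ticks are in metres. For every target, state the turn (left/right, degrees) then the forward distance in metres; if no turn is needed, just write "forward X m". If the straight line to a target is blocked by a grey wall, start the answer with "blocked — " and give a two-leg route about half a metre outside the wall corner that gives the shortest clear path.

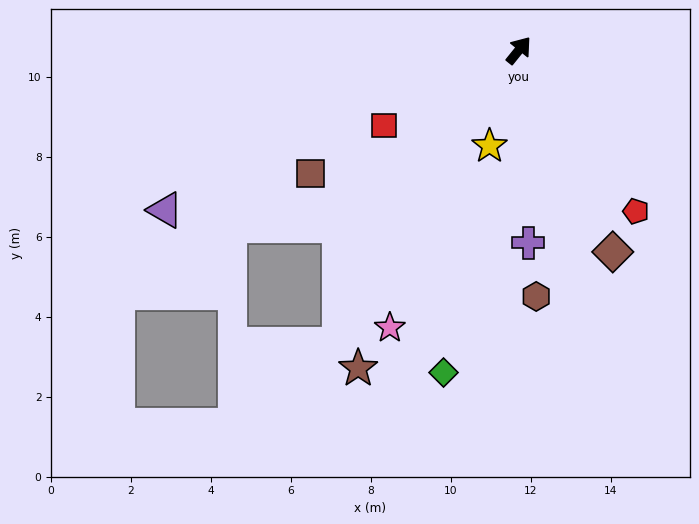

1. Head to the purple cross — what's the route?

turn right 138°, forward 4.8 m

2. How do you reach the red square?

turn left 158°, forward 3.9 m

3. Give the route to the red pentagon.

turn right 105°, forward 5.0 m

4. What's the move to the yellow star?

turn right 158°, forward 2.5 m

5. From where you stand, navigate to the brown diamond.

turn right 116°, forward 5.6 m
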